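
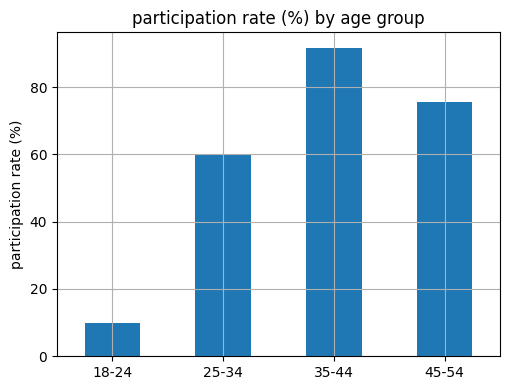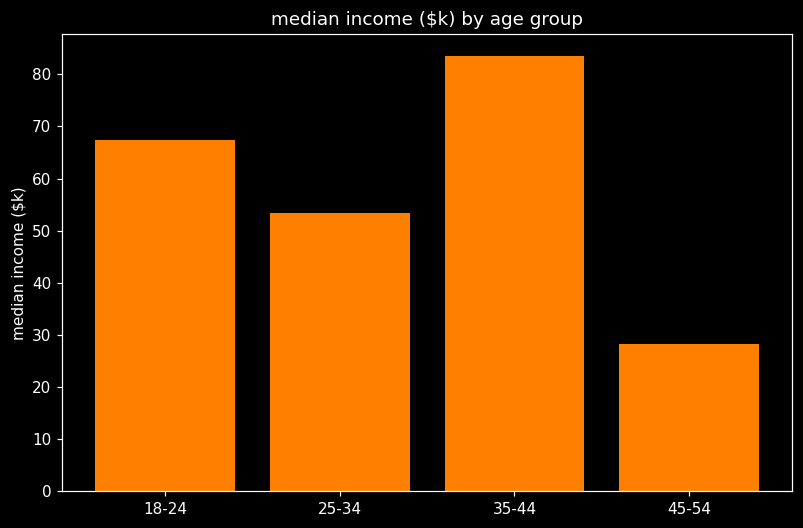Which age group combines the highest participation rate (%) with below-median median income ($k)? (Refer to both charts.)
Chart 2 median median income ($k) ≈ 60; below-median age groups: 25-34, 45-54. Among those, 45-54 has the highest participation rate (%) (≈ 80).

45-54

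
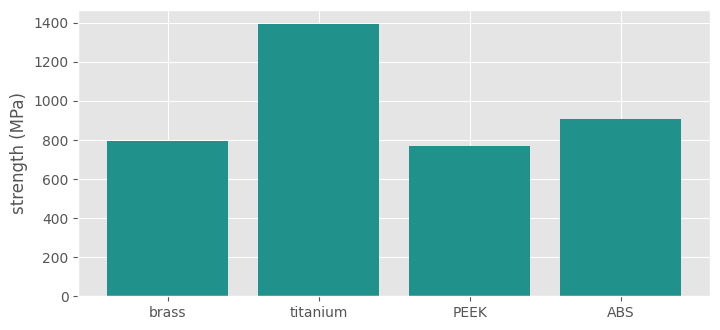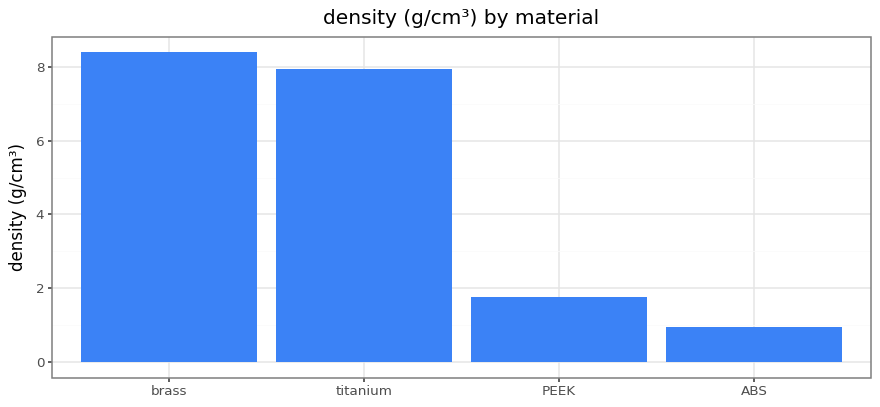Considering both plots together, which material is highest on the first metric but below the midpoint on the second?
ABS

Chart 2 median density (g/cm³) ≈ 5; below-median materials: PEEK, ABS. Among those, ABS has the highest strength (MPa) (≈ 1000).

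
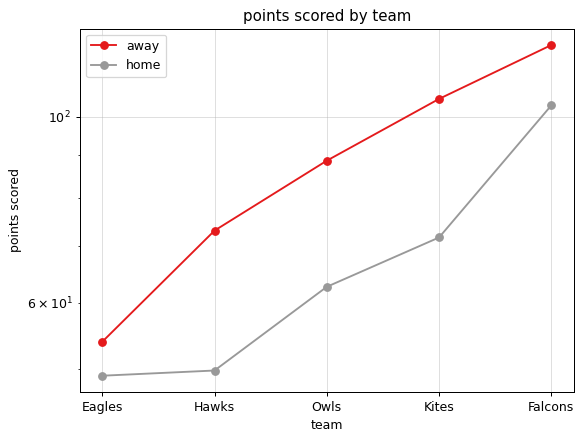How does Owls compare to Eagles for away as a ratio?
Owls ≈ 90, Eagles ≈ 50; 90/50 ≈ 1.8.

≈ 1.8×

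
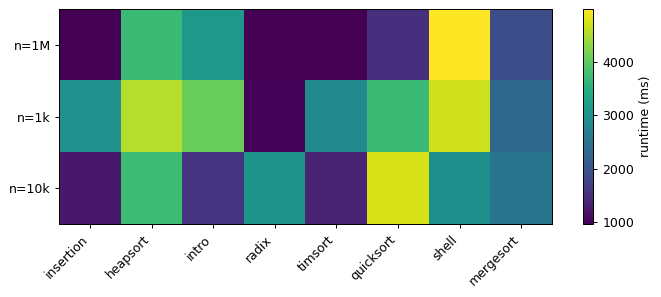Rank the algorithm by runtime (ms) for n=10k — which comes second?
heapsort

Top 3 for n=10k: quicksort ≈ 4500, heapsort ≈ 3500, radix ≈ 3000.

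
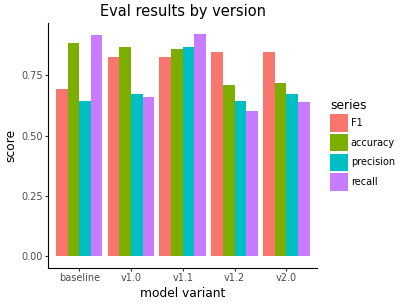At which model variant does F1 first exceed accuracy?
v1.2

v1.1: F1 ≈ 0.8 vs accuracy ≈ 0.9 (not yet); v1.2: F1 ≈ 0.8 vs accuracy ≈ 0.7 (first crossover).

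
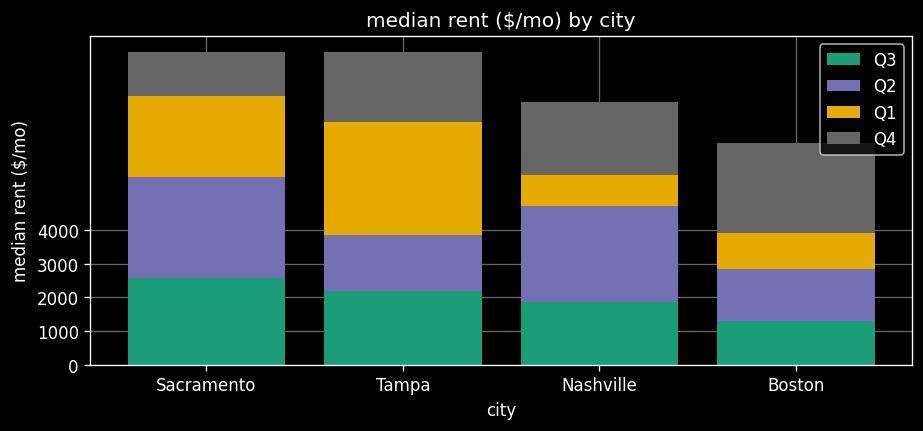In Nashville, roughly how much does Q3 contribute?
≈ 2000

Q3 top ≈ 2000, bottom ≈ 0; segment ≈ 2000.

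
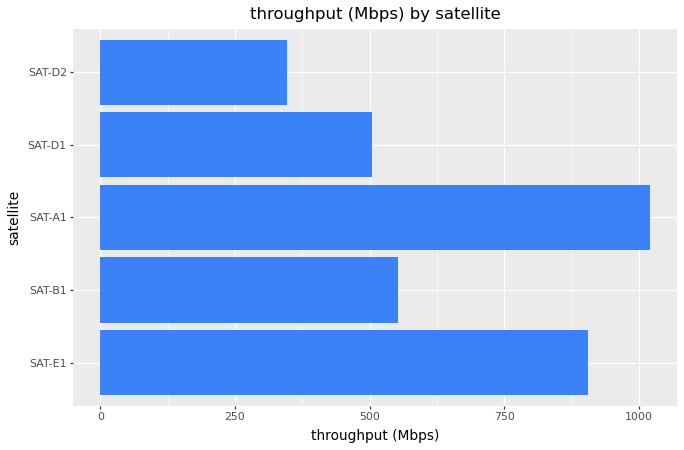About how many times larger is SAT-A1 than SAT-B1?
≈ 1.67×

SAT-A1 ≈ 1000, SAT-B1 ≈ 600; 1000/600 ≈ 1.67.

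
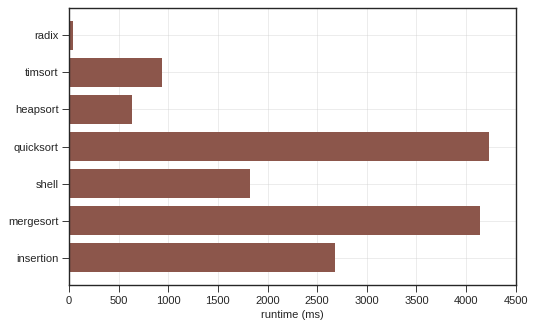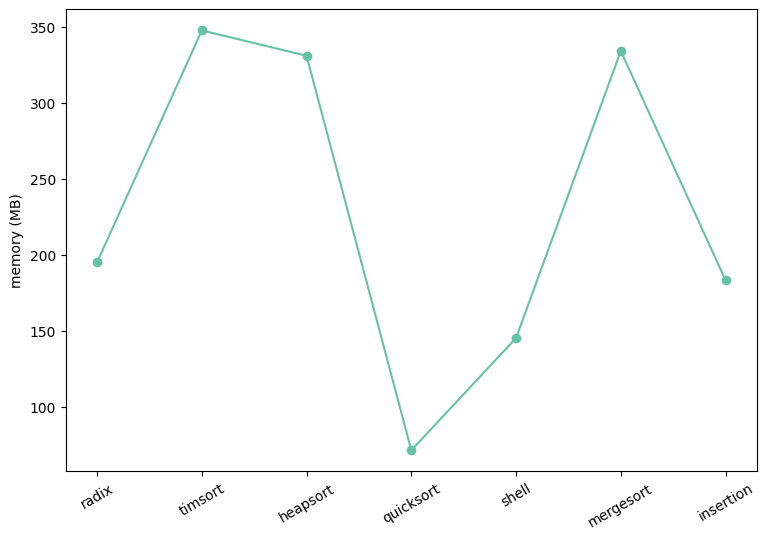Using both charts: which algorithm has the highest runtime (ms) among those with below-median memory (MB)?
Chart 2 median memory (MB) ≈ 200; below-median algorithms: quicksort, shell, insertion. Among those, quicksort has the highest runtime (ms) (≈ 4000).

quicksort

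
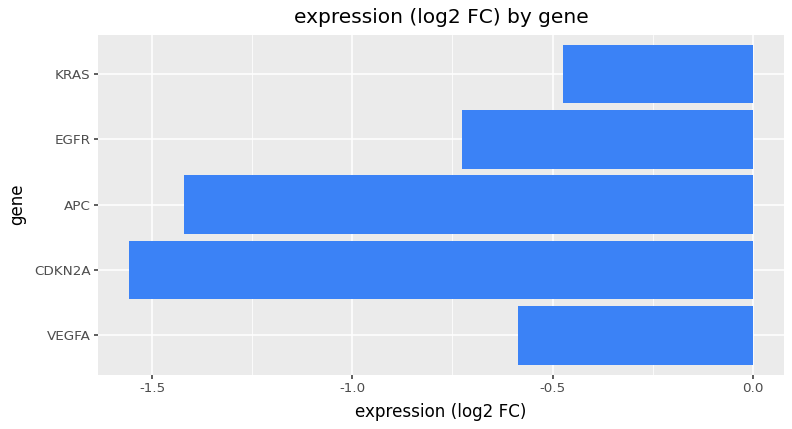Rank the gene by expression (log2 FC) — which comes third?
EGFR

Top 4: KRAS ≈ -0.5, VEGFA ≈ -0.6, EGFR ≈ -0.7, APC ≈ -1.4.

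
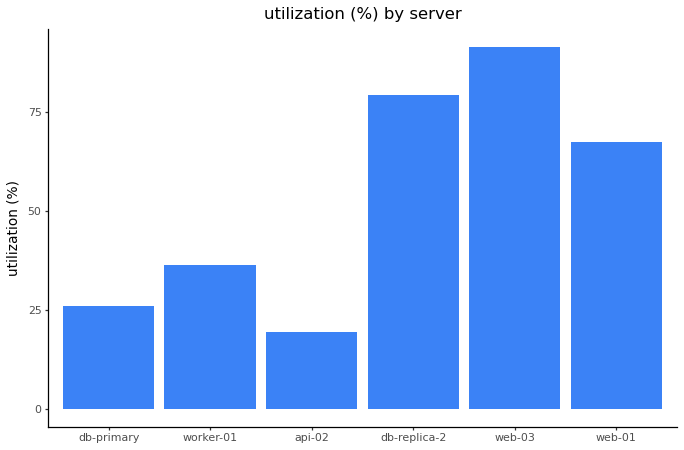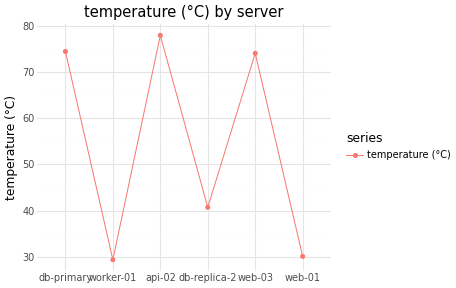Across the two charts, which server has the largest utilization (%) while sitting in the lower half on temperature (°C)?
Chart 2 median temperature (°C) ≈ 60; below-median servers: worker-01, db-replica-2, web-01. Among those, db-replica-2 has the highest utilization (%) (≈ 80).

db-replica-2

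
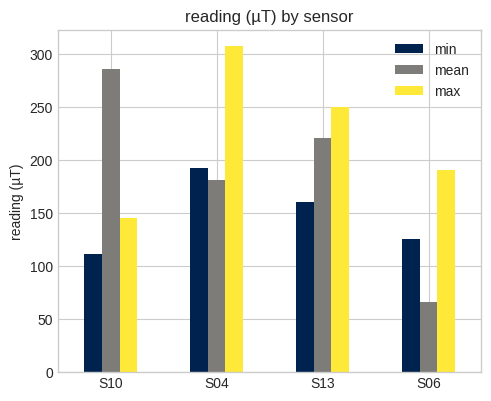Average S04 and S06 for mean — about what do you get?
≈ 125

(200 + 50) / 2 ≈ 125.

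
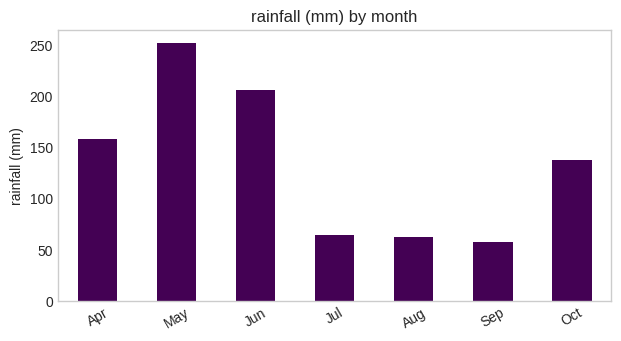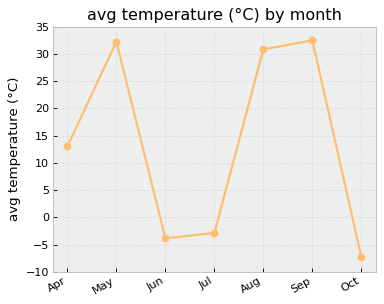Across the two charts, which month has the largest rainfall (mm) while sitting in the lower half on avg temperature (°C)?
Chart 2 median avg temperature (°C) ≈ 15; below-median months: Jun, Jul, Oct. Among those, Jun has the highest rainfall (mm) (≈ 200).

Jun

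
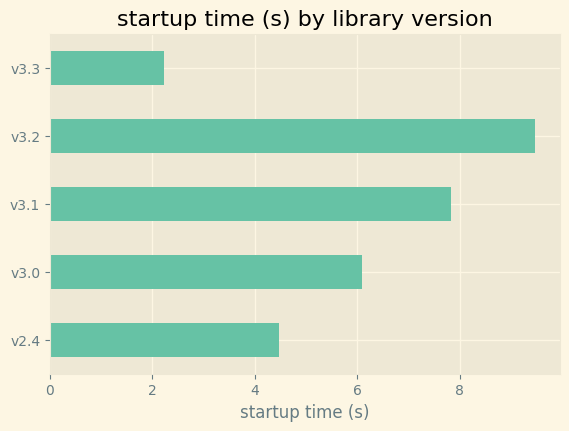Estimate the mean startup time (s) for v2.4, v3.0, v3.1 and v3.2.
(4 + 6 + 8 + 9) / 4 ≈ 7.

≈ 7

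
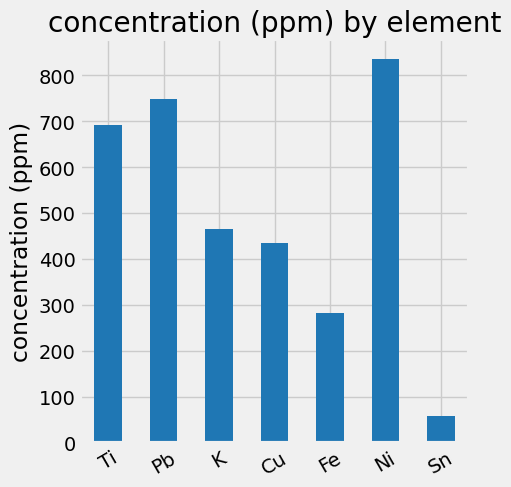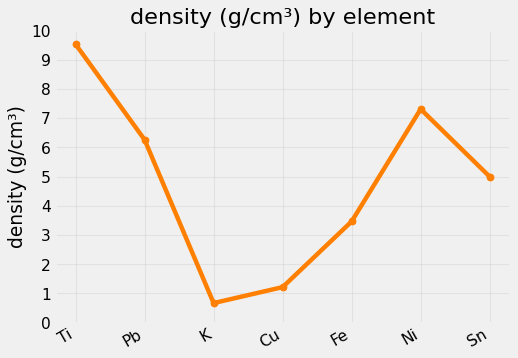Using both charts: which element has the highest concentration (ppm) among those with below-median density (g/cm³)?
Chart 2 median density (g/cm³) ≈ 5; below-median elements: K, Cu, Fe. Among those, K has the highest concentration (ppm) (≈ 500).

K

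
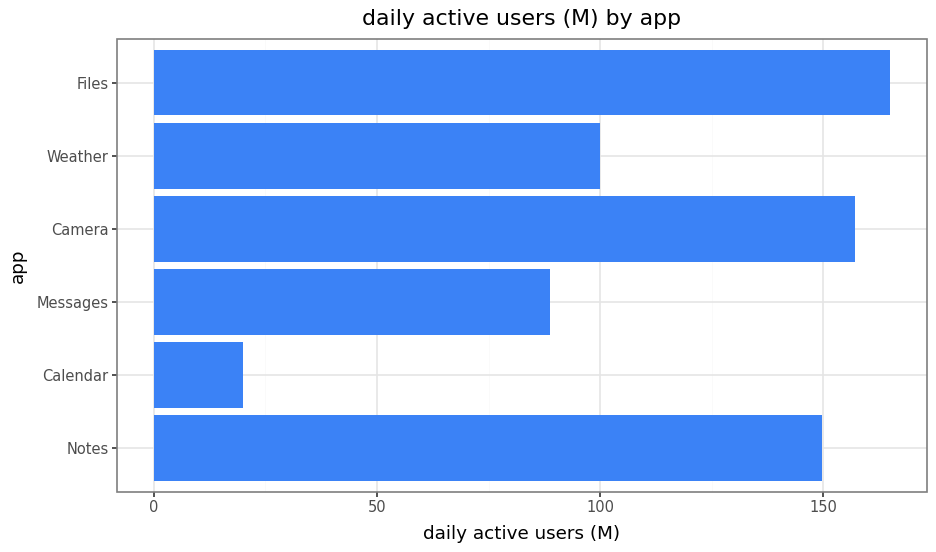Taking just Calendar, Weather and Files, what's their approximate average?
(20 + 100 + 160) / 3 ≈ 93.

≈ 93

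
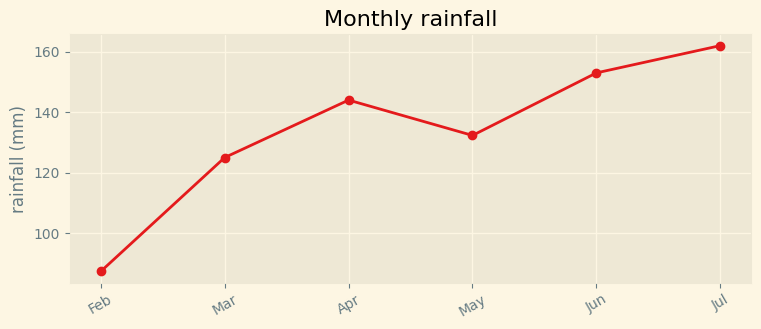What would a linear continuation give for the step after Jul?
≈ 175

Last three: 130, 150, 160 → slope ≈ 15/step → next ≈ 175.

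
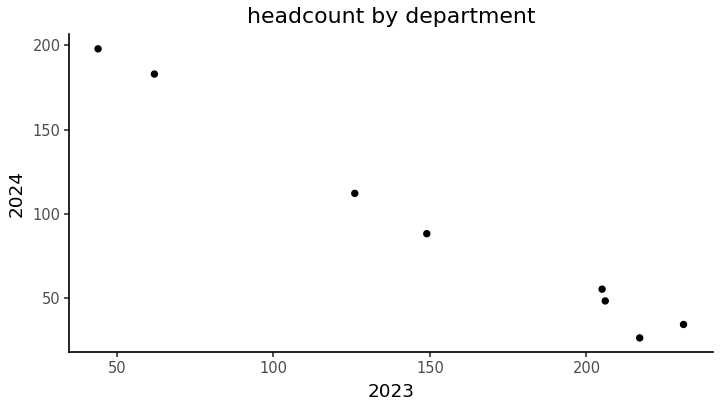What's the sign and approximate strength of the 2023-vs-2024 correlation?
Points are negatively correlated; strong (|r| ≈ 1.0).

negative, strong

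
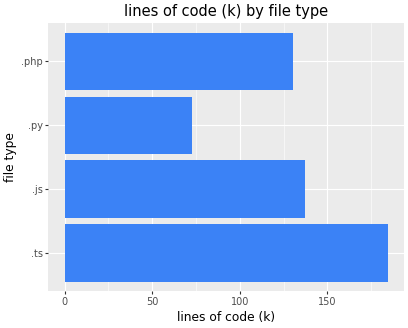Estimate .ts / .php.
.ts ≈ 180, .php ≈ 140; 180/140 ≈ 1.29.

≈ 1.29×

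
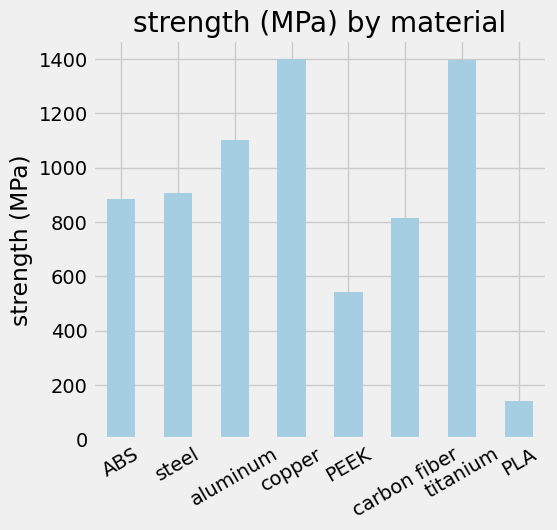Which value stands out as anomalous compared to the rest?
PLA ≈ 200; the rest sit between ≈ 600 and ≈ 1400.

PLA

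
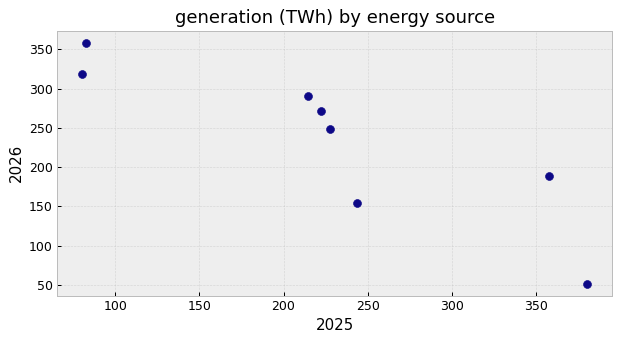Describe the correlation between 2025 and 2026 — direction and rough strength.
negative, strong

Points are negatively correlated; strong (|r| ≈ 0.9).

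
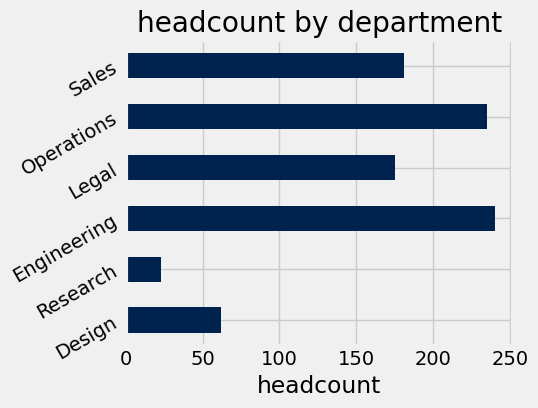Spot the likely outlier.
Research ≈ 20; the rest sit between ≈ 60 and ≈ 240.

Research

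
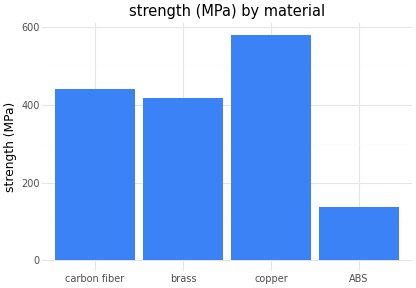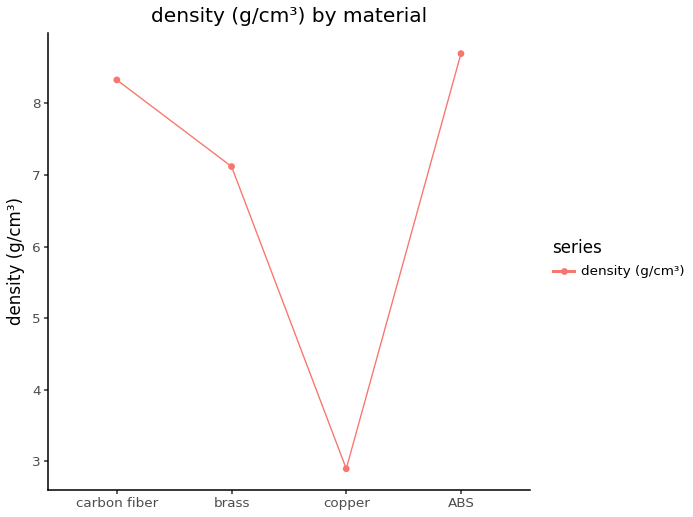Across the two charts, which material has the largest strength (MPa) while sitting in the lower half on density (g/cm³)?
copper

Chart 2 median density (g/cm³) ≈ 8; below-median materials: brass, copper. Among those, copper has the highest strength (MPa) (≈ 600).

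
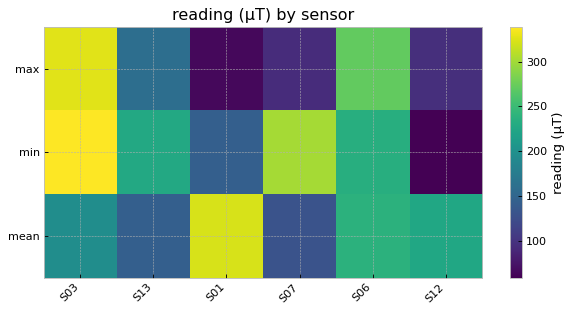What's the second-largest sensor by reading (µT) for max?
S06

Top 3 for max: S03 ≈ 325, S06 ≈ 275, S13 ≈ 150.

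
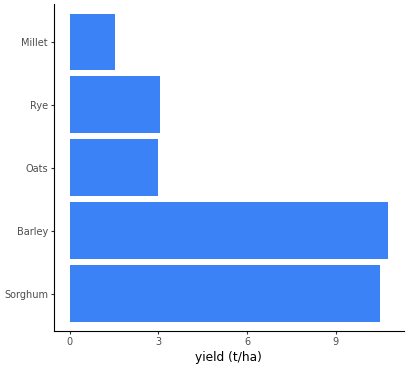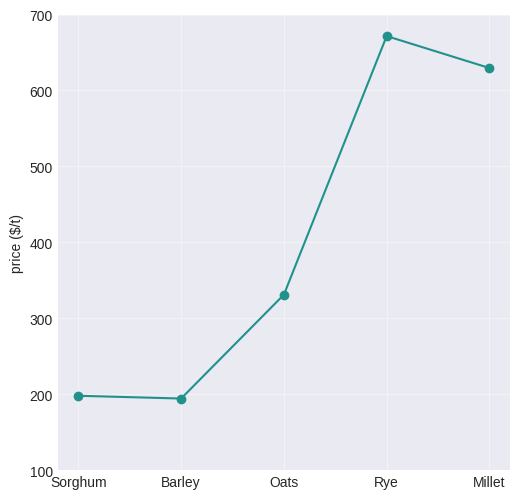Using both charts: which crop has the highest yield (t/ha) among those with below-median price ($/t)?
Chart 2 median price ($/t) ≈ 300; below-median crops: Sorghum, Barley. Among those, Barley has the highest yield (t/ha) (≈ 11).

Barley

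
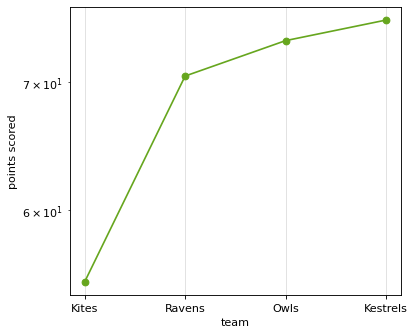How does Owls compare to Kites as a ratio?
≈ 1.37×

Owls ≈ 74, Kites ≈ 54; 74/54 ≈ 1.37.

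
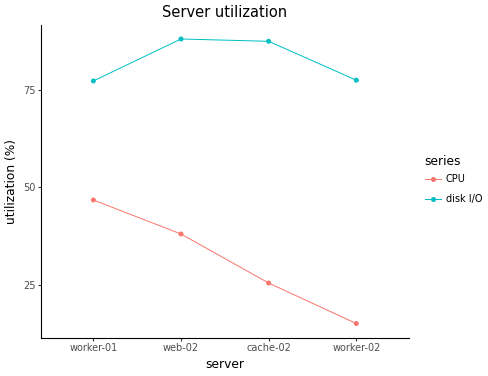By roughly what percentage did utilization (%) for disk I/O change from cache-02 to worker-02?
cache-02 ≈ 90, worker-02 ≈ 80; (80 − 90) / 90 ≈ -11.1%.

≈ -11.1%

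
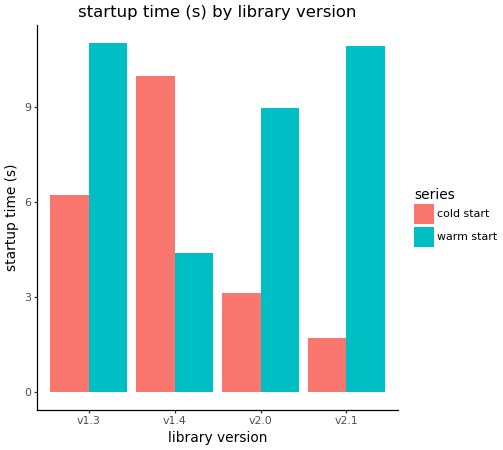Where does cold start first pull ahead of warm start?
v1.4

v1.3: cold start ≈ 6 vs warm start ≈ 11 (not yet); v1.4: cold start ≈ 10 vs warm start ≈ 4 (first crossover).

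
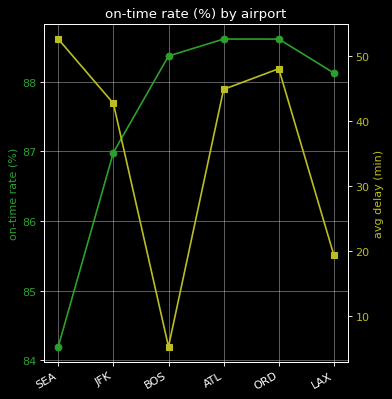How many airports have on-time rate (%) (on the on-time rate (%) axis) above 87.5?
Above 87.5: BOS, ATL, ORD, LAX.

4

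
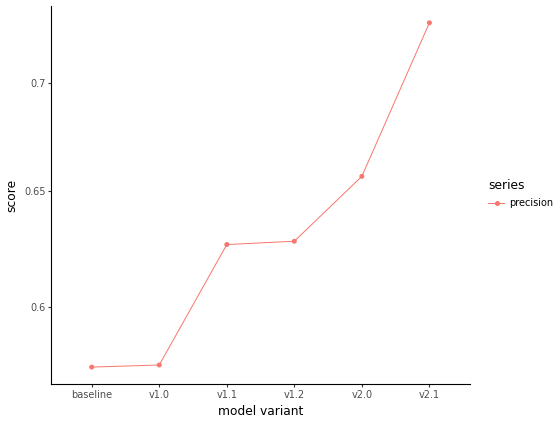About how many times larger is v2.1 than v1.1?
v2.1 ≈ 0.72, v1.1 ≈ 0.62; 0.72/0.62 ≈ 1.16.

≈ 1.16×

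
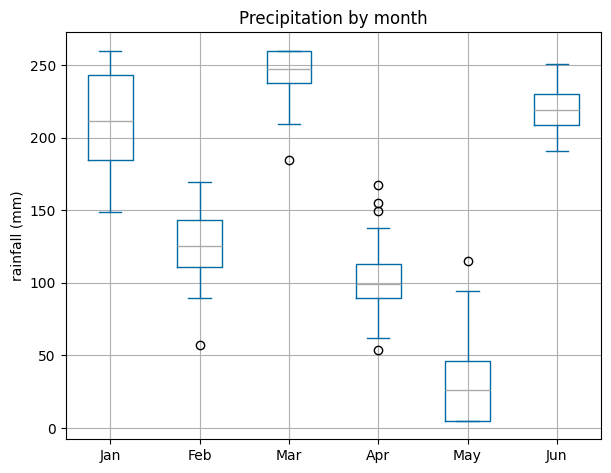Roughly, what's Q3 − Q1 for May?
≈ 40

Q3 ≈ 40, Q1 ≈ 0; IQR ≈ 40.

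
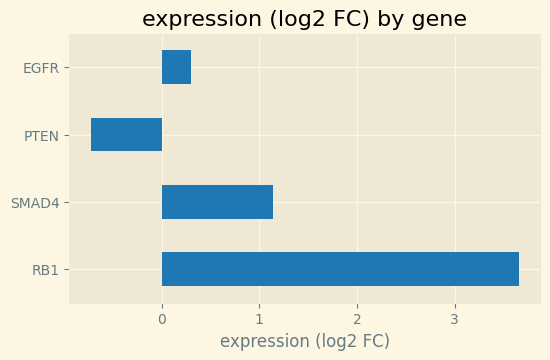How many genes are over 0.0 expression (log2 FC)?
3

Above 0.0: RB1, SMAD4, EGFR.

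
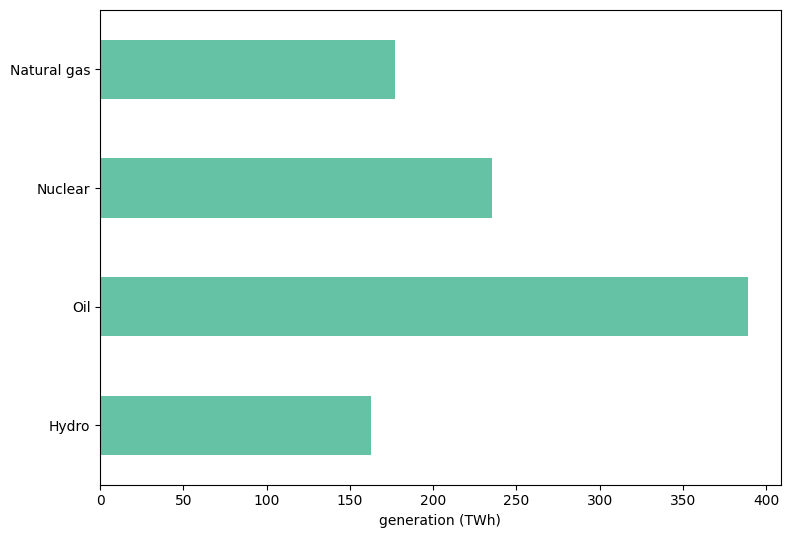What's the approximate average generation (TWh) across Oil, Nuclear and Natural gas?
(400 + 250 + 200) / 3 ≈ 283.

≈ 283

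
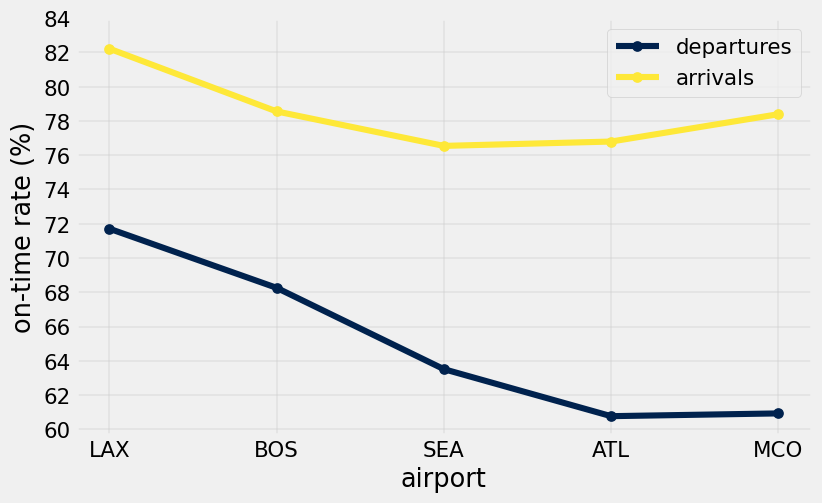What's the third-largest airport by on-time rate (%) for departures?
SEA

Top 4 for departures: LAX ≈ 72, BOS ≈ 68, SEA ≈ 64, MCO ≈ 60.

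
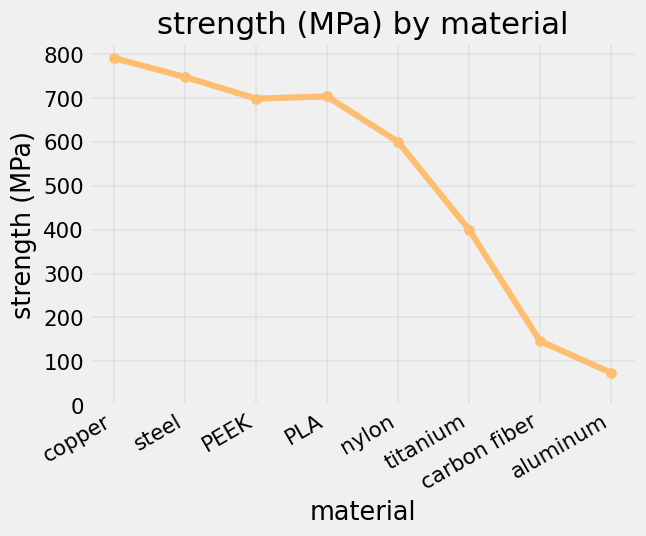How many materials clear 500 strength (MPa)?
Above 500: copper, steel, PEEK, PLA, nylon.

5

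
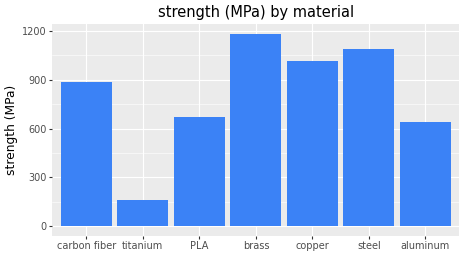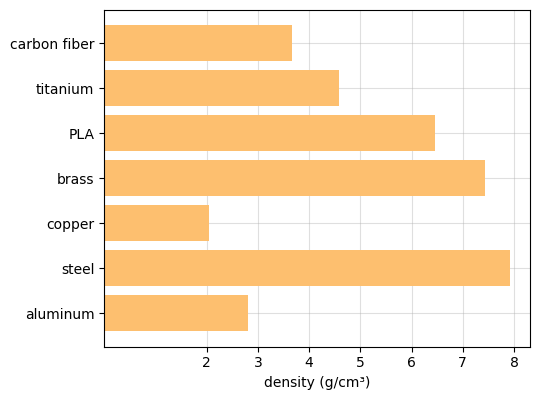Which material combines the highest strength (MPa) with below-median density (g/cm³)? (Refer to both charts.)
copper

Chart 2 median density (g/cm³) ≈ 5; below-median materials: carbon fiber, copper, aluminum. Among those, copper has the highest strength (MPa) (≈ 1000).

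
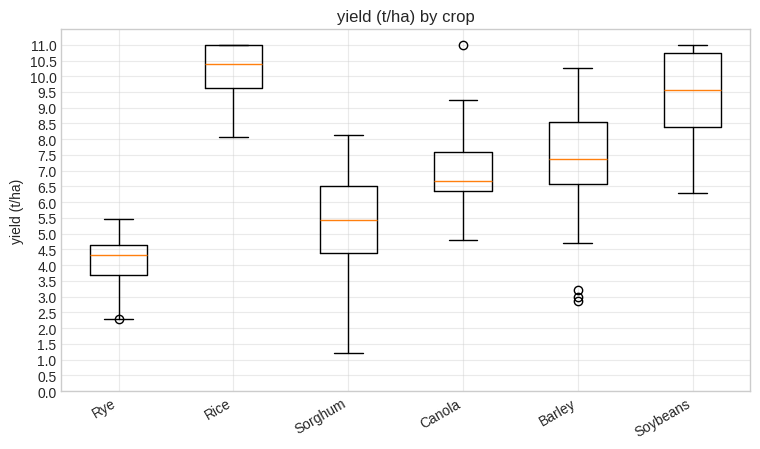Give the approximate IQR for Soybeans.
≈ 2.5

Q3 ≈ 11.0, Q1 ≈ 8.5; IQR ≈ 2.5.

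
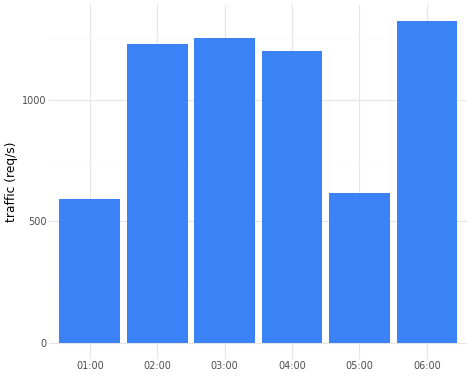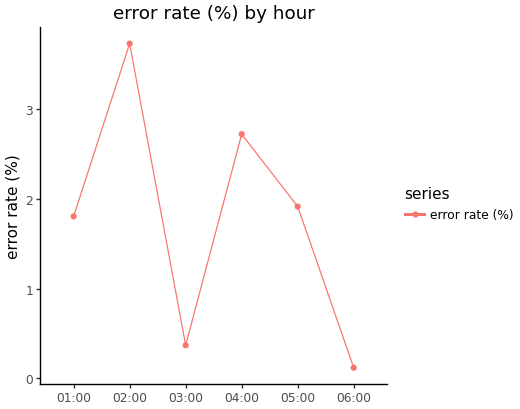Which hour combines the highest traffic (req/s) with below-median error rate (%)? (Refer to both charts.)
Chart 2 median error rate (%) ≈ 2; below-median hours: 01:00, 03:00, 06:00. Among those, 06:00 has the highest traffic (req/s) (≈ 1400).

06:00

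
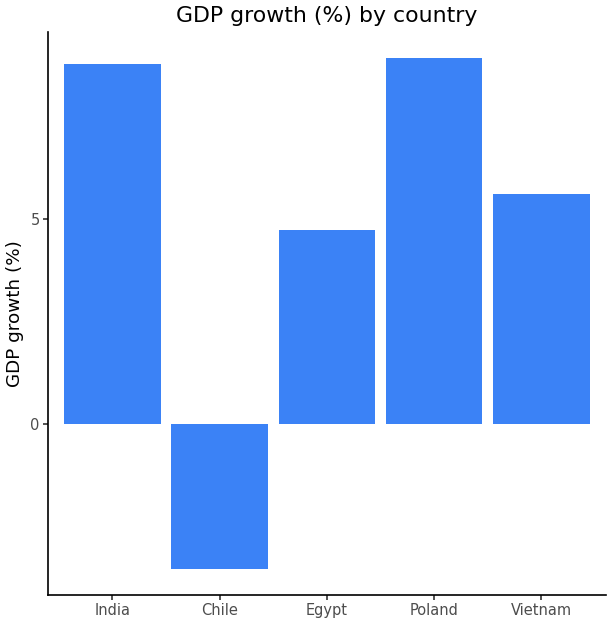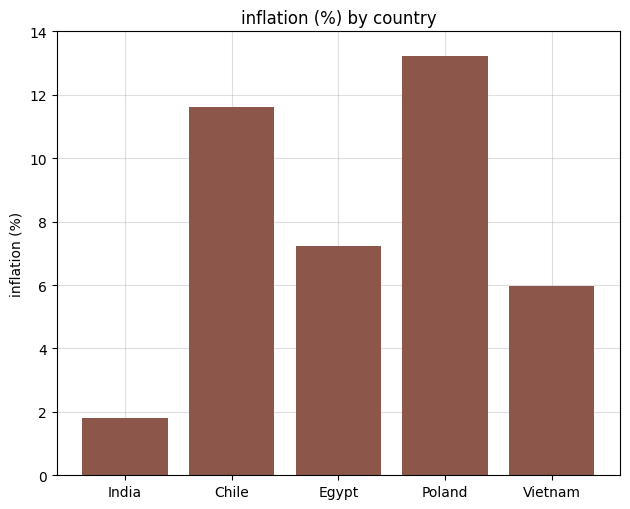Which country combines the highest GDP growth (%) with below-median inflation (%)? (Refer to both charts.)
India

Chart 2 median inflation (%) ≈ 8; below-median countries: India, Vietnam. Among those, India has the highest GDP growth (%) (≈ 9).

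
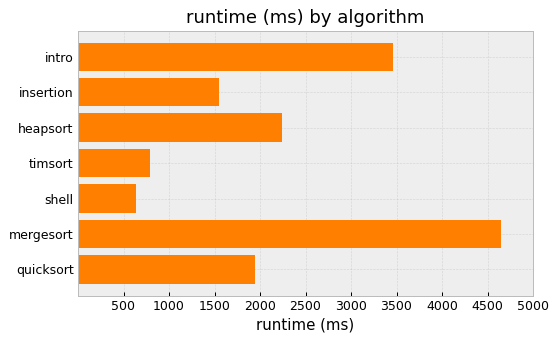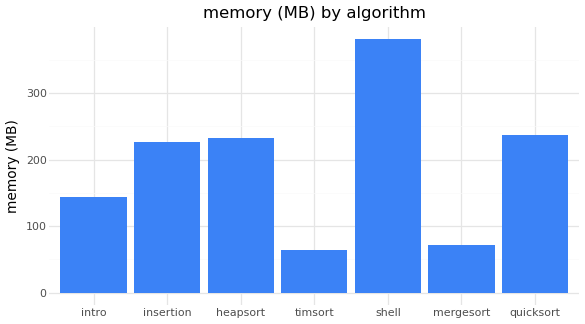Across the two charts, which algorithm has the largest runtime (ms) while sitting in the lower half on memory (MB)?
Chart 2 median memory (MB) ≈ 250; below-median algorithms: intro, timsort, mergesort. Among those, mergesort has the highest runtime (ms) (≈ 4500).

mergesort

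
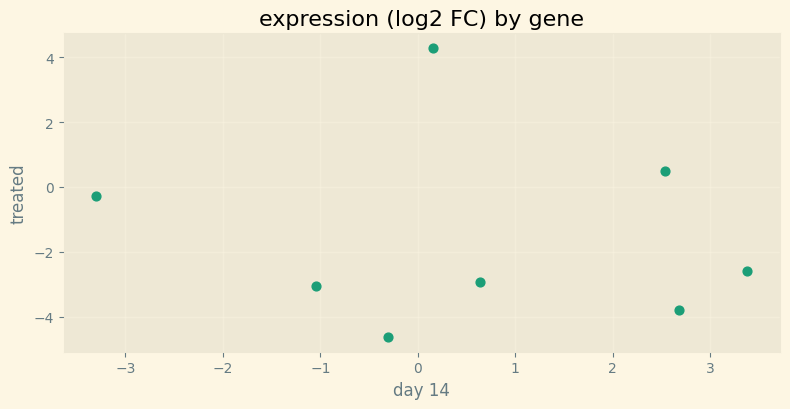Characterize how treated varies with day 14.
Points are roughly uncorrelated; weak (|r| ≈ 0.1).

no clear correlation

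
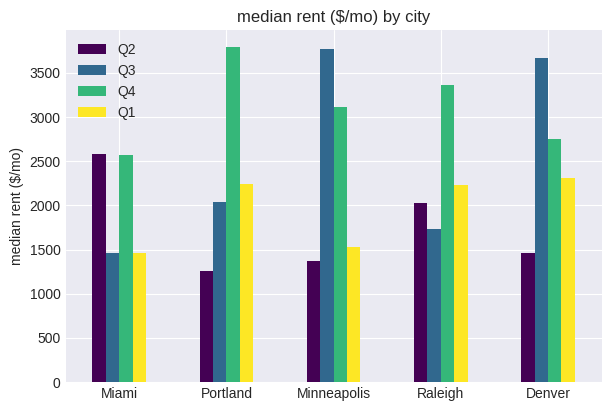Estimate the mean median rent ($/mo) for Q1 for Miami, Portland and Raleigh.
(1500 + 2000 + 2000) / 3 ≈ 1833.

≈ 1833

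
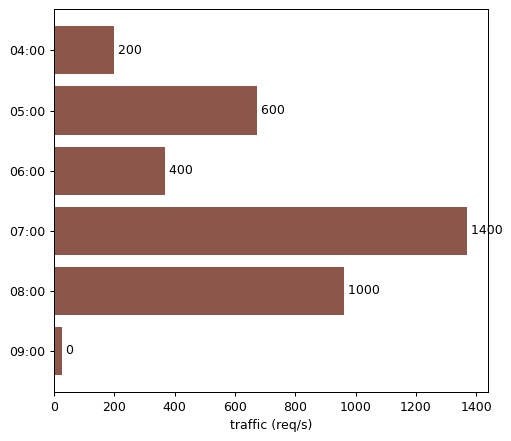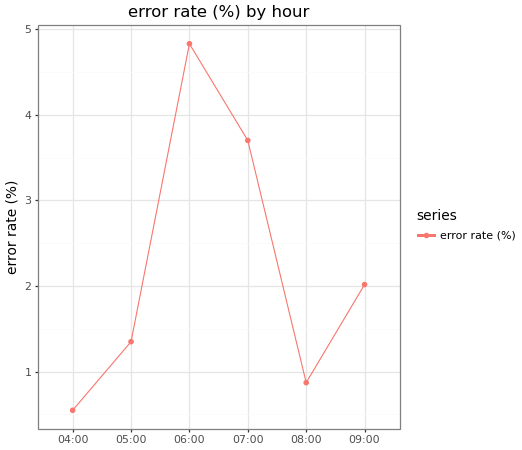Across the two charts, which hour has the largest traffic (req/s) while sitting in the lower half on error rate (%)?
Chart 2 median error rate (%) ≈ 1.5; below-median hours: 04:00, 05:00, 08:00. Among those, 08:00 has the highest traffic (req/s) (≈ 1000).

08:00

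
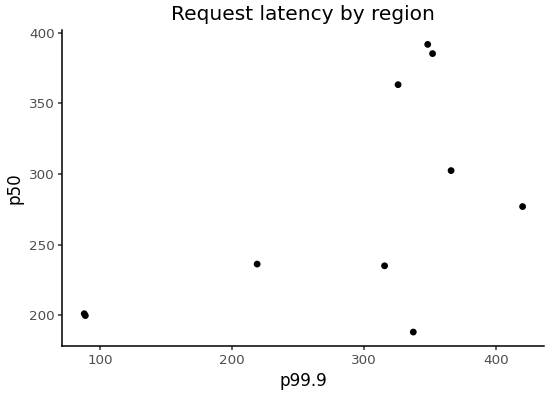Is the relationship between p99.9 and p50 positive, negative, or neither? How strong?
positive, moderate

Points are positively correlated; moderate (|r| ≈ 0.6).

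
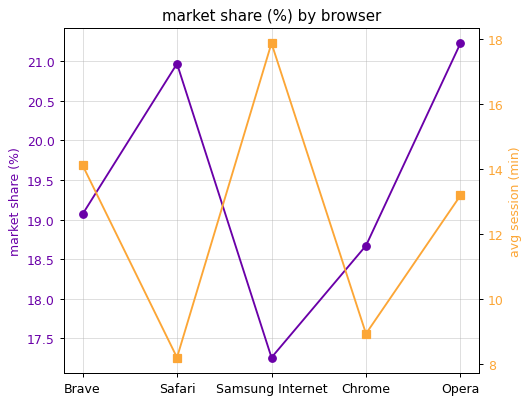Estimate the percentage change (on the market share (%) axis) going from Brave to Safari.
≈ +10.5%

Brave ≈ 19.0, Safari ≈ 21.0; (21.0 − 19.0) / 19.0 ≈ +10.5%.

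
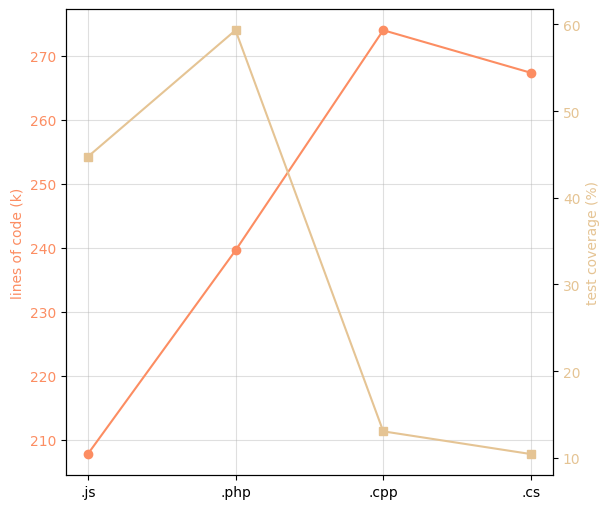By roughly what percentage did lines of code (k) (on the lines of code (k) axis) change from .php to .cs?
≈ +12.5%

.php ≈ 240, .cs ≈ 270; (270 − 240) / 240 ≈ +12.5%.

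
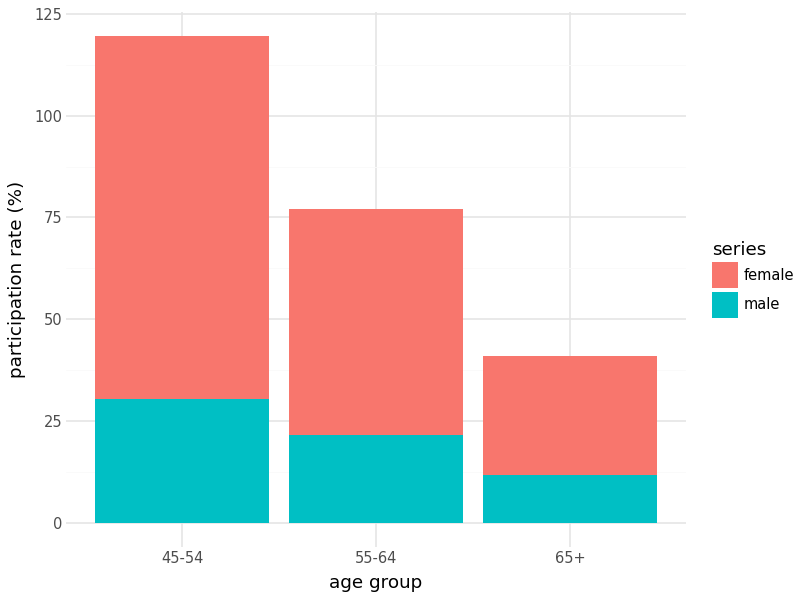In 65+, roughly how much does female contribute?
≈ 30

female top ≈ 40, bottom ≈ 10; segment ≈ 30.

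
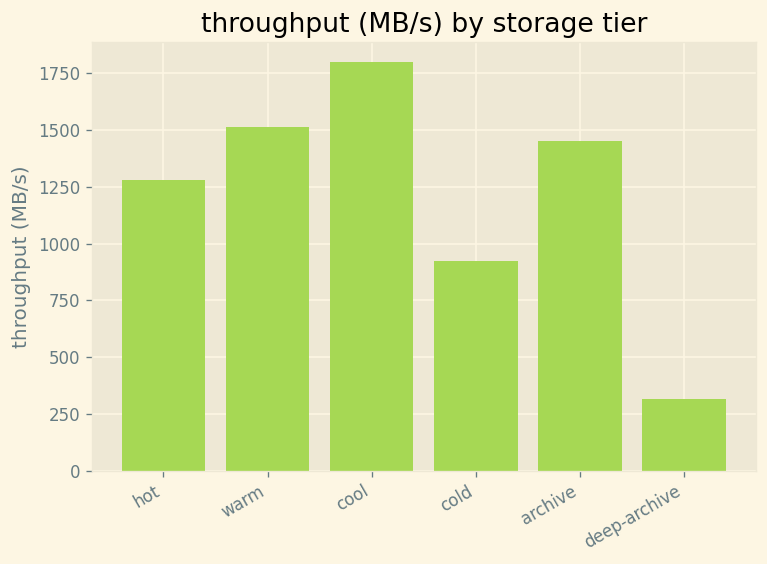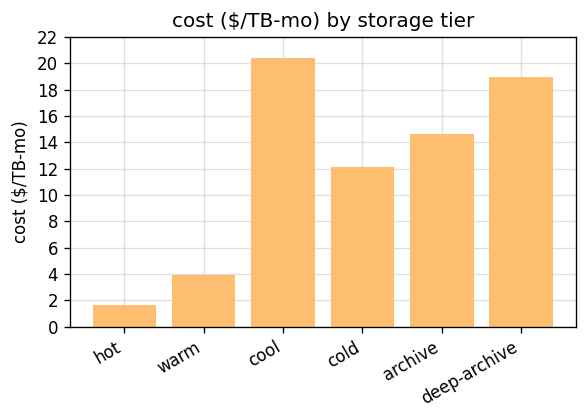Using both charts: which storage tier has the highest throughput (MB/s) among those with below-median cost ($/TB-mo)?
warm

Chart 2 median cost ($/TB-mo) ≈ 14; below-median storage tiers: hot, warm, cold. Among those, warm has the highest throughput (MB/s) (≈ 1600).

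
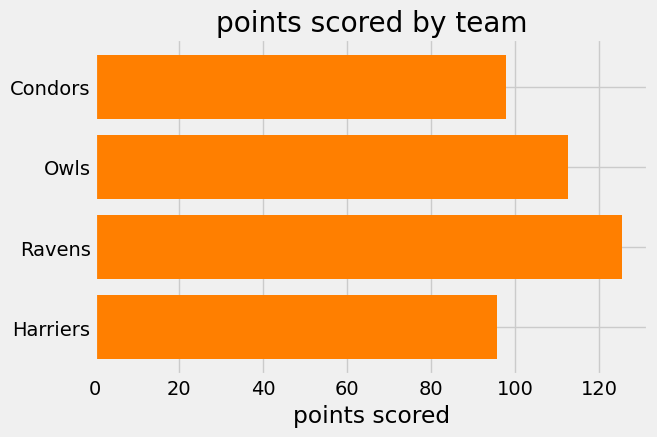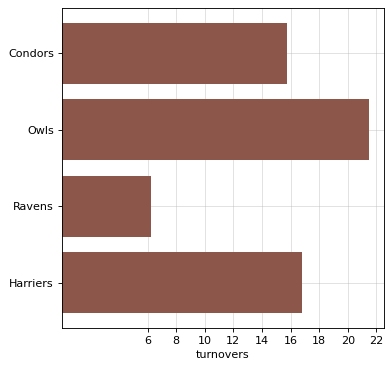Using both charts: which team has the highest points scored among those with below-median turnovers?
Chart 2 median turnovers ≈ 16; below-median teams: Condors, Ravens. Among those, Ravens has the highest points scored (≈ 120).

Ravens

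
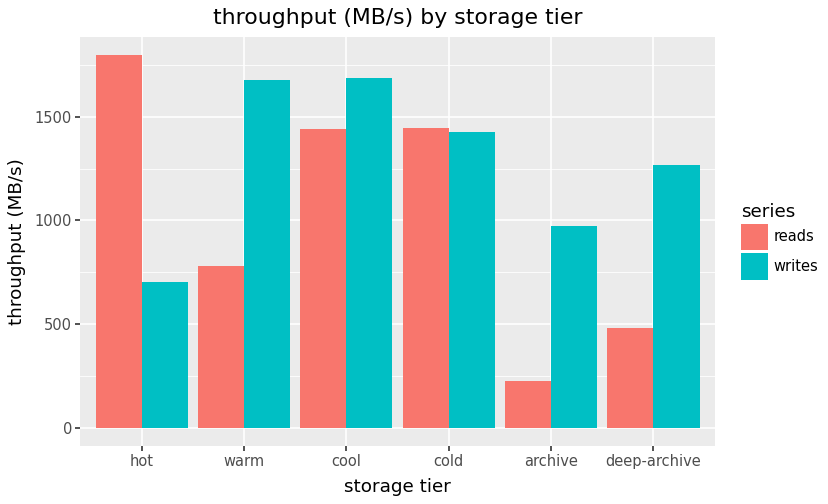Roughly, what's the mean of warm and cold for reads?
(800 + 1400) / 2 ≈ 1100.

≈ 1100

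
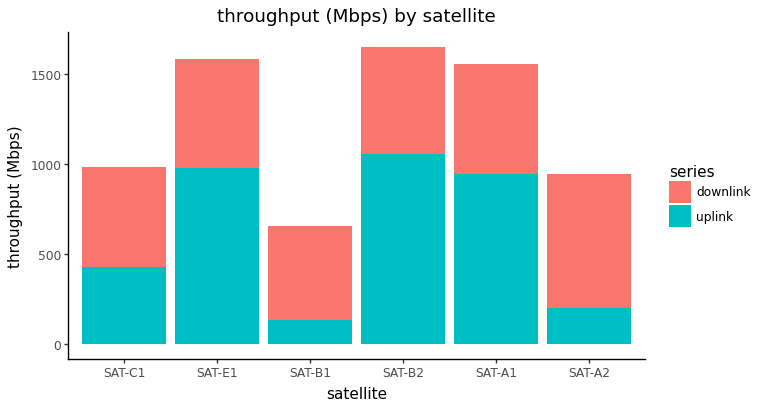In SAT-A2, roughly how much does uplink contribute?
≈ 200

uplink top ≈ 200, bottom ≈ 0; segment ≈ 200.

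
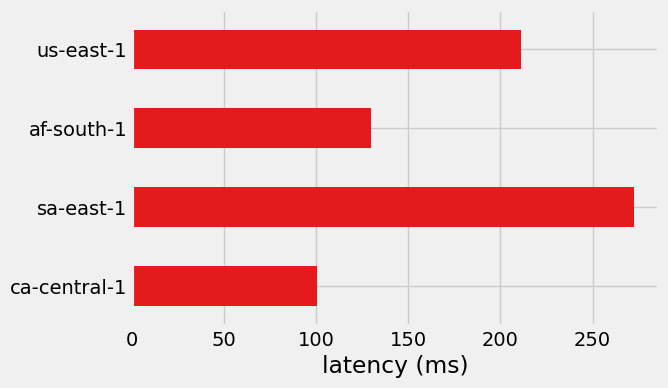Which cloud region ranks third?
af-south-1

Top 4: sa-east-1 ≈ 275, us-east-1 ≈ 200, af-south-1 ≈ 125, ca-central-1 ≈ 100.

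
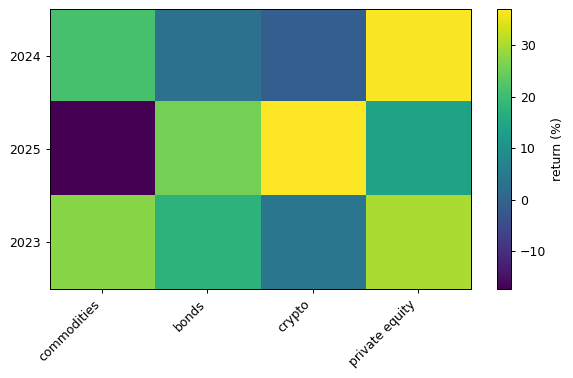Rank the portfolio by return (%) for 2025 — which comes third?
private equity

Top 4 for 2025: crypto ≈ 35, bonds ≈ 25, private equity ≈ 15, commodities ≈ -15.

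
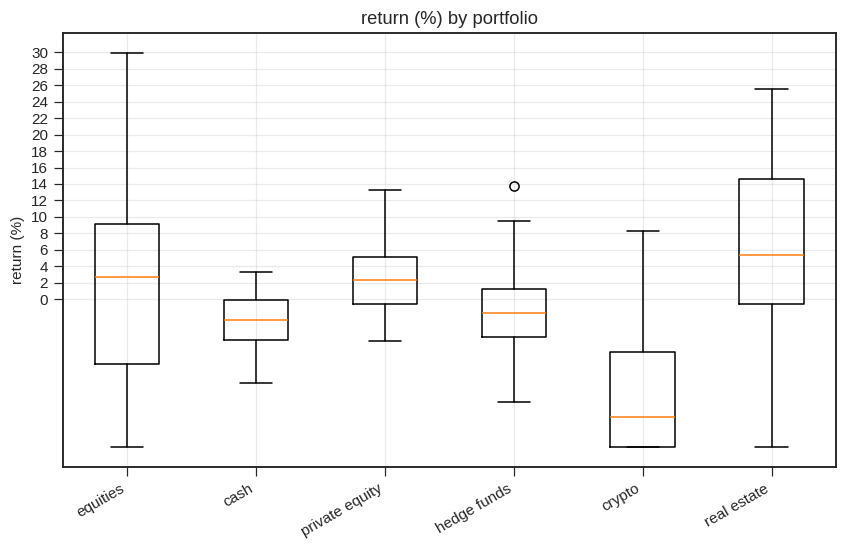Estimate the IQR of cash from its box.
≈ 4

Q3 ≈ 0, Q1 ≈ -4; IQR ≈ 4.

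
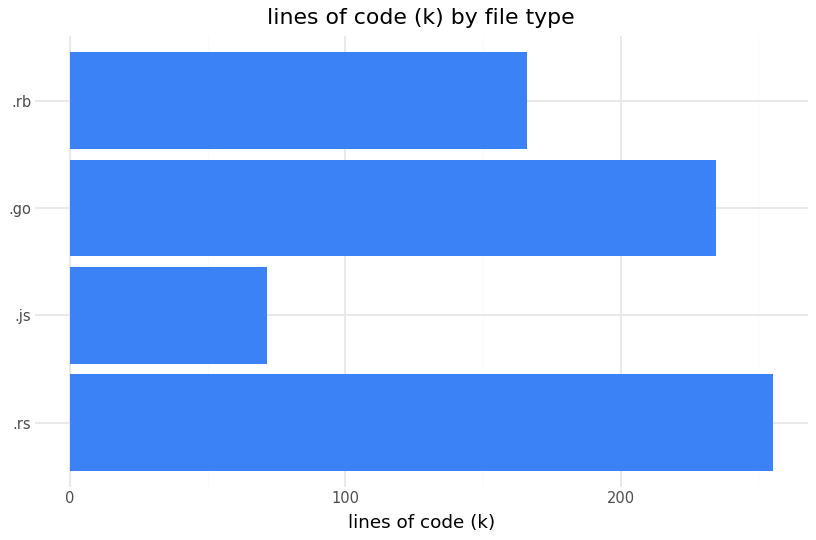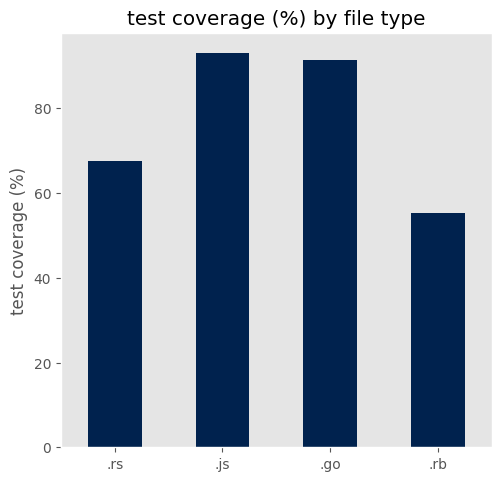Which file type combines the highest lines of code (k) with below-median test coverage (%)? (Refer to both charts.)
Chart 2 median test coverage (%) ≈ 80; below-median file types: .rs, .rb. Among those, .rs has the highest lines of code (k) (≈ 250).

.rs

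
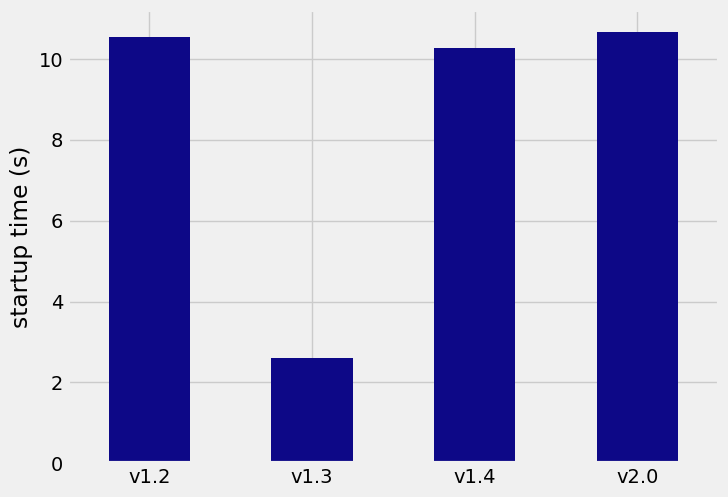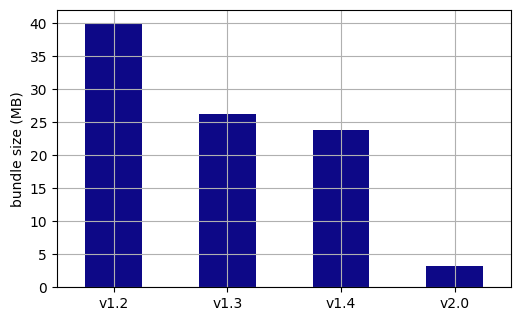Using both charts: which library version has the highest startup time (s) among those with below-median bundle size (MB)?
Chart 2 median bundle size (MB) ≈ 25; below-median library versions: v1.4, v2.0. Among those, v2.0 has the highest startup time (s) (≈ 11).

v2.0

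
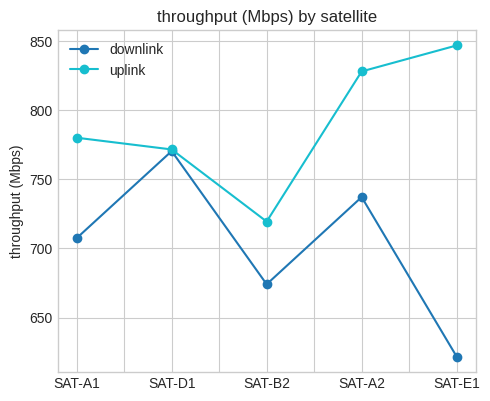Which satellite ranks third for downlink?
SAT-A1

Top 4 for downlink: SAT-D1 ≈ 780, SAT-A2 ≈ 740, SAT-A1 ≈ 700, SAT-B2 ≈ 680.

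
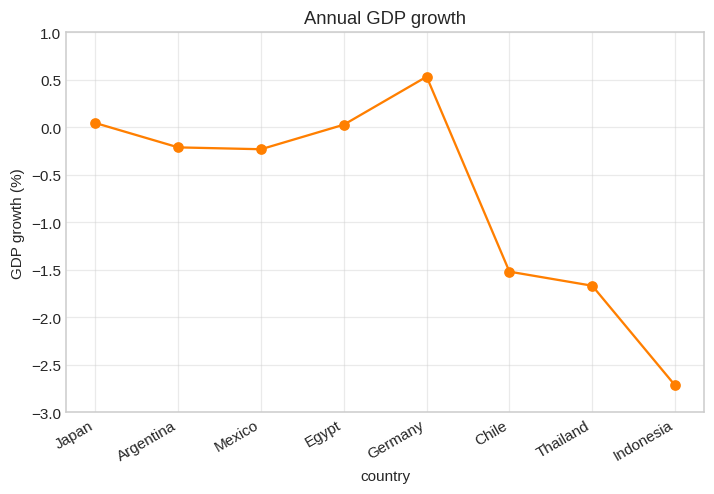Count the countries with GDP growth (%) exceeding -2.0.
Above -2.0: Japan, Argentina, Mexico, Egypt, Germany, Chile, Thailand.

7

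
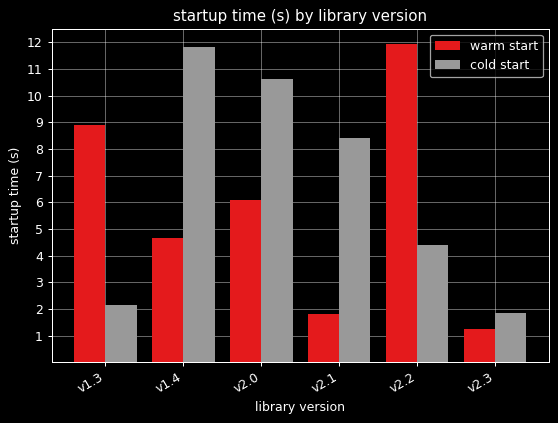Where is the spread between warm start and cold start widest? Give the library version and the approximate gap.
v2.2, ≈ 8 s

v2.2: warm start ≈ 12, cold start ≈ 4 → gap ≈ 8. Next-largest (v1.4) is only ≈ 7.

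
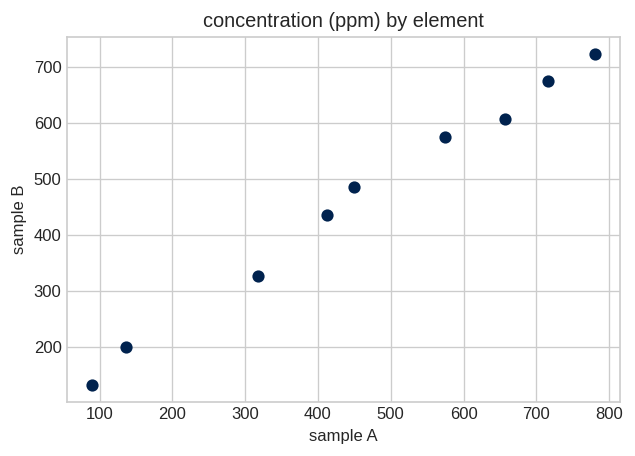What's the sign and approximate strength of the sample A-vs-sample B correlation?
positive, strong

Points are positively correlated; strong (|r| ≈ 1.0).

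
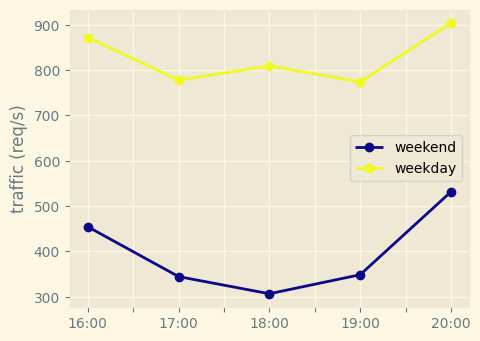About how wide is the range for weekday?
Max 20:00 ≈ 900, min 19:00 ≈ 750; range ≈ 150.

≈ 150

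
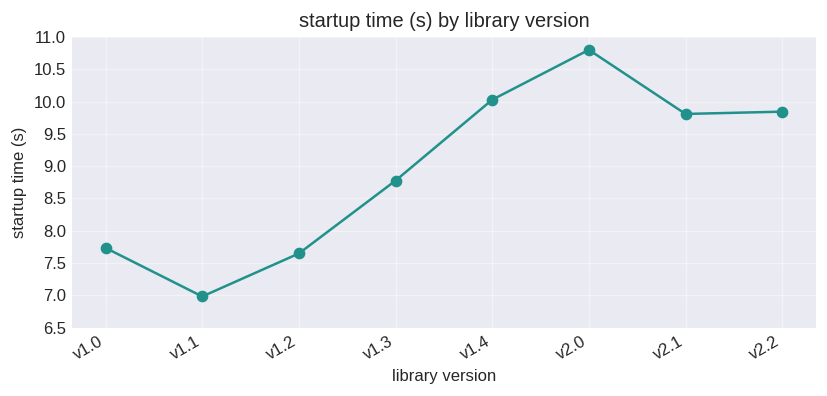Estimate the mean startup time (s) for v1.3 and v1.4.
≈ 9.5

(9.0 + 10.0) / 2 ≈ 9.5.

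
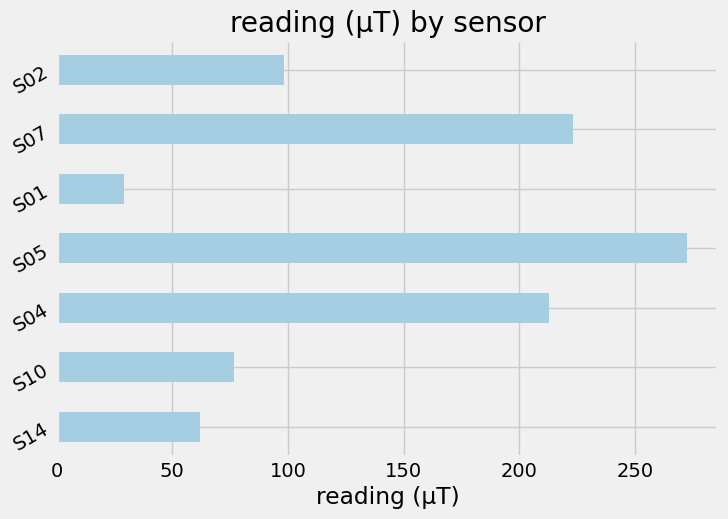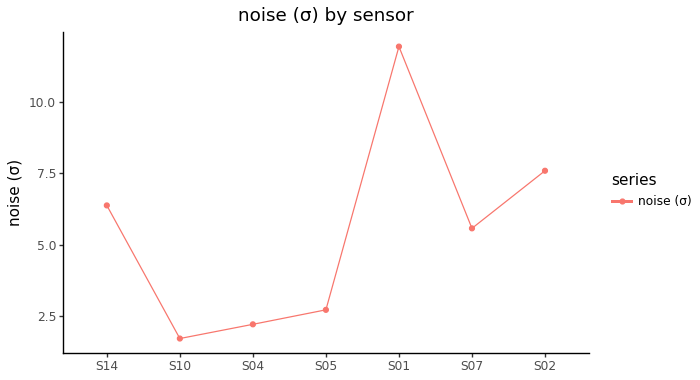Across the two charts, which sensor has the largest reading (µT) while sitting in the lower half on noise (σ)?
S05

Chart 2 median noise (σ) ≈ 6; below-median sensors: S10, S04, S05. Among those, S05 has the highest reading (µT) (≈ 275).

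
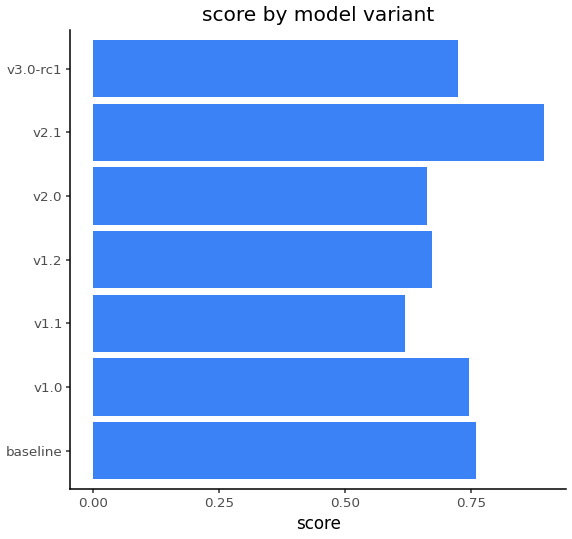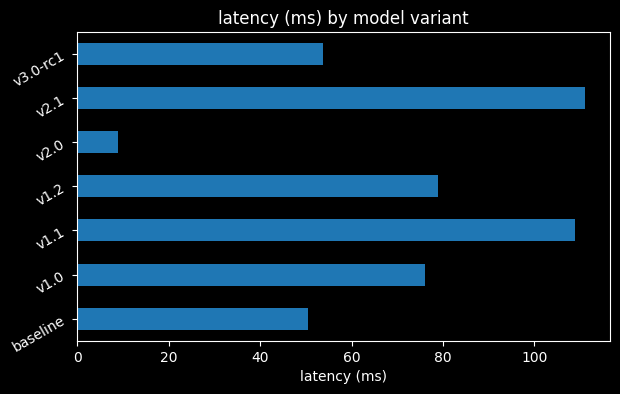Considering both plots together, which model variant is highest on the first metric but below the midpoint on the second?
baseline

Chart 2 median latency (ms) ≈ 80; below-median model variants: baseline, v2.0, v3.0-rc1. Among those, baseline has the highest score (≈ 0.8).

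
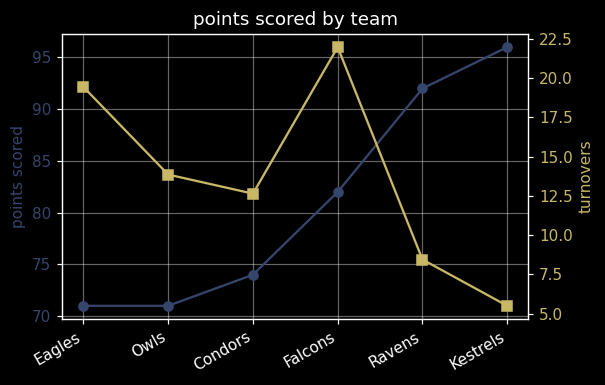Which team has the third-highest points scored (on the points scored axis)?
Top 4 (on the points scored axis): Kestrels ≈ 95, Ravens ≈ 90, Falcons ≈ 80, Condors ≈ 75.

Falcons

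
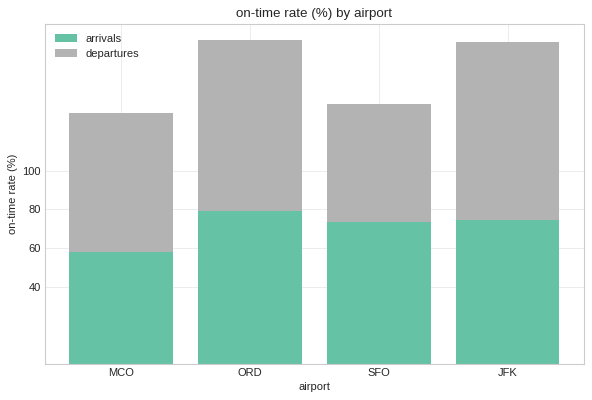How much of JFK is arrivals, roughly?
arrivals top ≈ 80, bottom ≈ 0; segment ≈ 80.

≈ 80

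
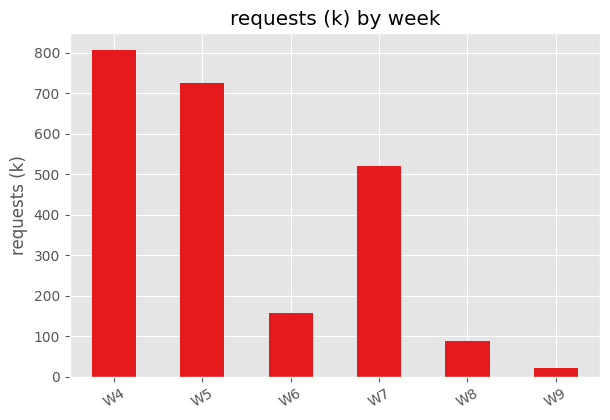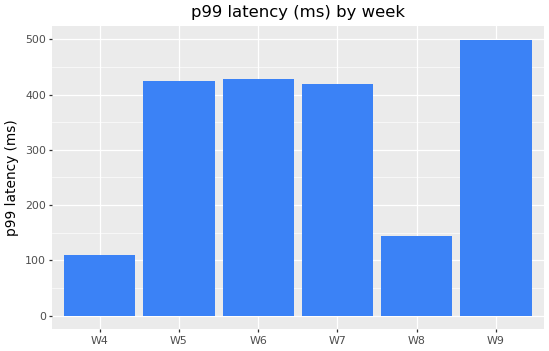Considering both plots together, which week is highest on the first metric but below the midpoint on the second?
W4

Chart 2 median p99 latency (ms) ≈ 400; below-median weeks: W4, W7, W8. Among those, W4 has the highest requests (k) (≈ 800).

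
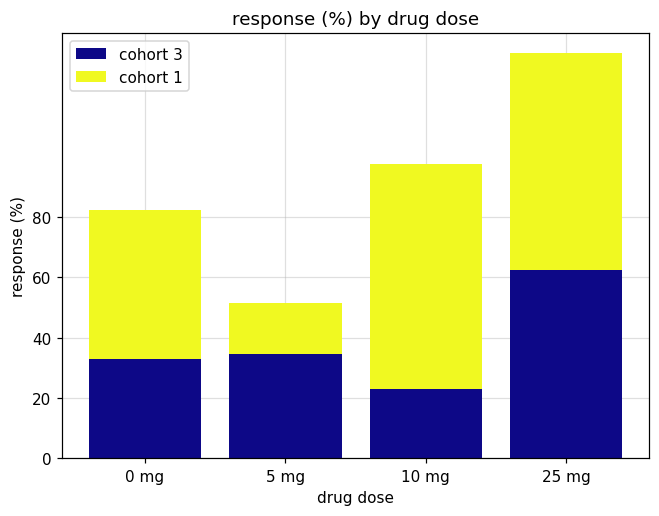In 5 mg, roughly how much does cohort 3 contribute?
cohort 3 top ≈ 40, bottom ≈ 0; segment ≈ 40.

≈ 40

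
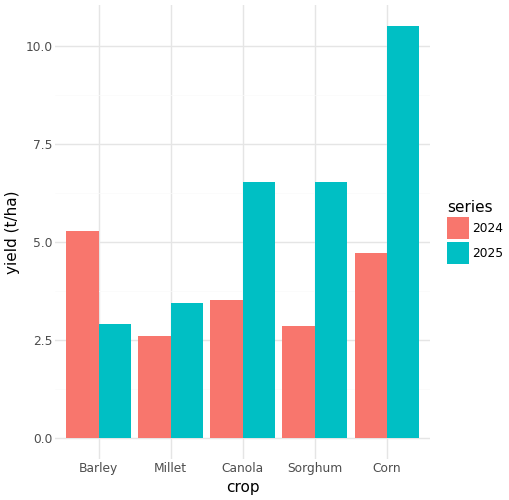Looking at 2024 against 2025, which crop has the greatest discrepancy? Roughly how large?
Corn, ≈ 6 t/ha

Corn: 2024 ≈ 5, 2025 ≈ 11 → gap ≈ 6. Next-largest (Sorghum) is only ≈ 4.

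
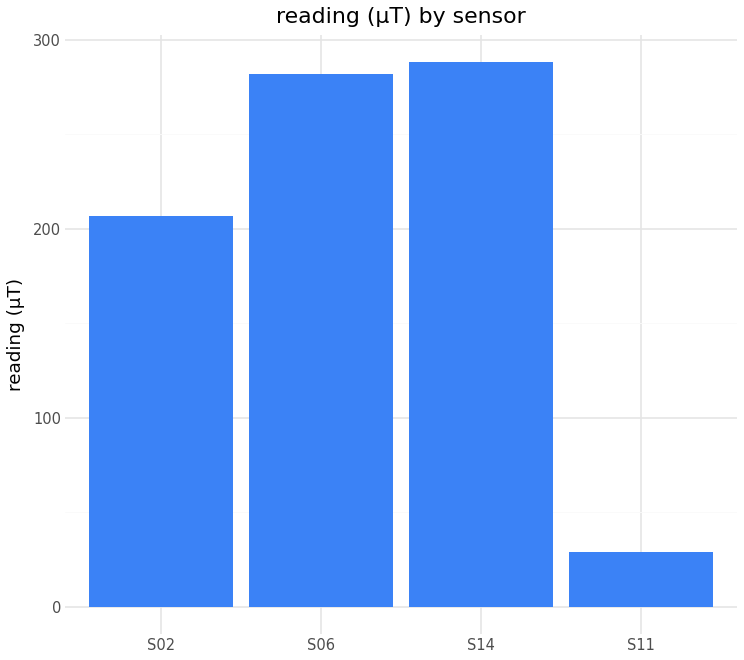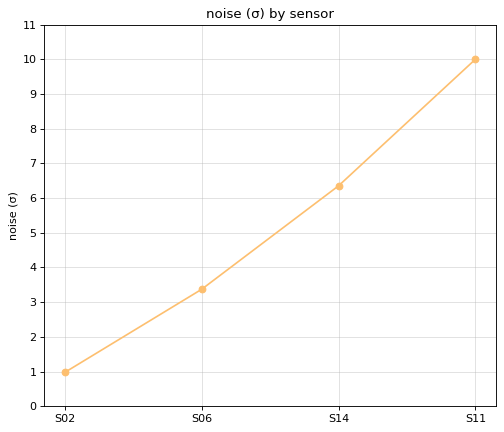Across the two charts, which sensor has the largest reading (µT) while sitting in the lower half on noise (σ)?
S06

Chart 2 median noise (σ) ≈ 5; below-median sensors: S02, S06. Among those, S06 has the highest reading (µT) (≈ 300).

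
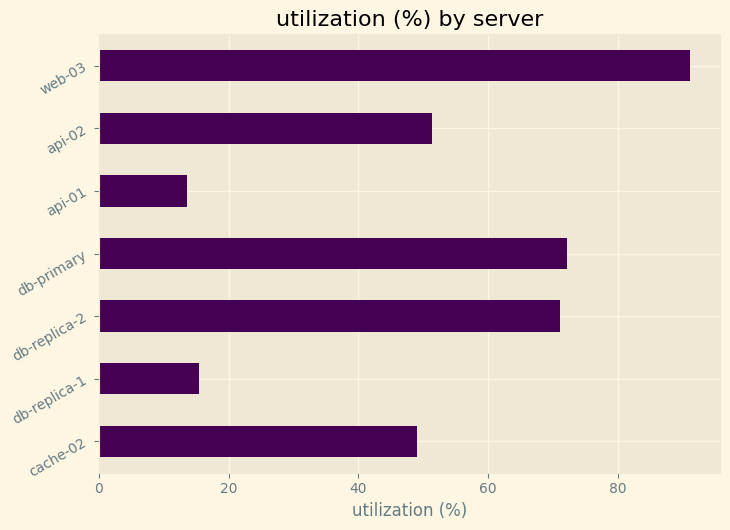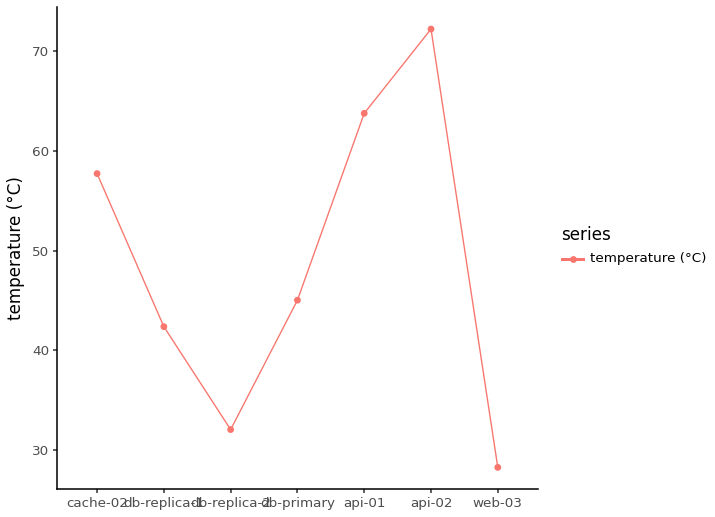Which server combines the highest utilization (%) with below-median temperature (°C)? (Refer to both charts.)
Chart 2 median temperature (°C) ≈ 50; below-median servers: db-replica-1, db-replica-2, web-03. Among those, web-03 has the highest utilization (%) (≈ 90).

web-03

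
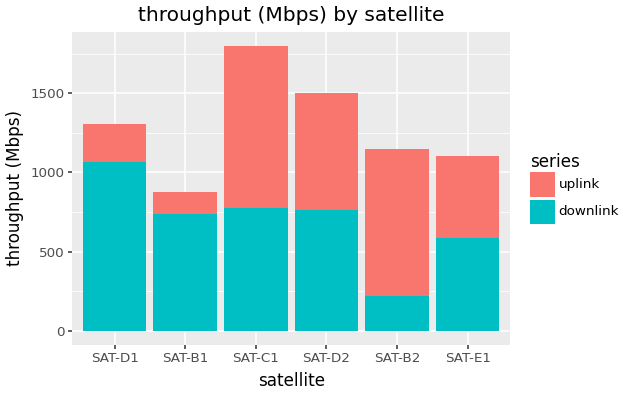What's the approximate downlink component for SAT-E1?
≈ 600

downlink top ≈ 600, bottom ≈ 0; segment ≈ 600.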